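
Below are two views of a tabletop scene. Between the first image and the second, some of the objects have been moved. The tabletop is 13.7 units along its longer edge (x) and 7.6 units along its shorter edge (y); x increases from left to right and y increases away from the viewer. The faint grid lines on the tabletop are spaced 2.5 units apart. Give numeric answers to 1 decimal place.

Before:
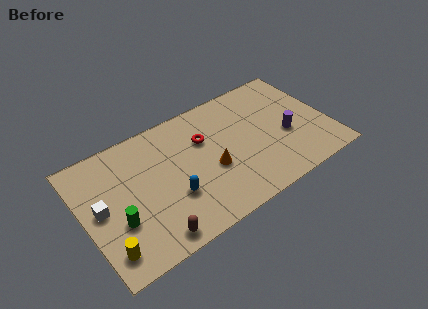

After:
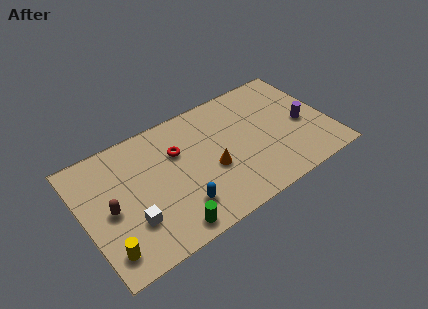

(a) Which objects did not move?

the yellow cylinder and the orange cone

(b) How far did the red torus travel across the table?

1.5

The red torus moved from about (6.9, 5.1) to (5.4, 5.1), a distance of √(1.5² + 0.0²) ≈ 1.5.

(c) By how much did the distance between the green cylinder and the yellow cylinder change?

+1.8

The distance was about 1.5 in the first image and 3.3 in the second, so they moved 1.8 units further apart.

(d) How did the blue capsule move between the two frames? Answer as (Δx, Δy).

(0.3, -0.8)

The blue capsule started near (4.7, 2.6) and ended near (5.0, 1.8).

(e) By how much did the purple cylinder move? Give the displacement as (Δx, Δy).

(1.0, 0.3)

From the two frames, the purple cylinder sits at roughly (11.3, 3.1) before and (12.3, 3.4) after.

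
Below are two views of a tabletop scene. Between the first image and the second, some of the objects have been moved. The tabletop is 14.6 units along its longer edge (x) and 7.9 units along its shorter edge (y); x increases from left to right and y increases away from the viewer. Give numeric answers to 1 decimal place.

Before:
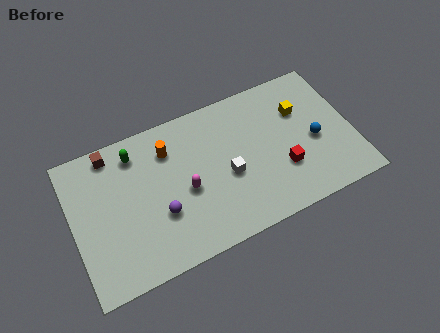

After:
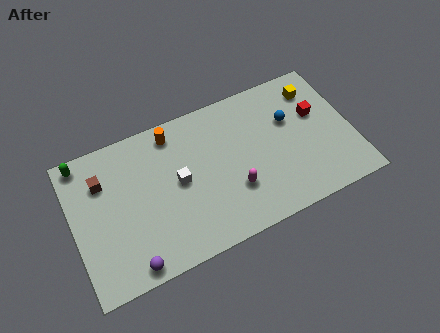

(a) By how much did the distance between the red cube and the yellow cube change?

-1.7

They were about 3.1 units apart before and 1.4 after — 1.7 units closer together.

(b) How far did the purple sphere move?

2.7

The purple sphere was near (4.4, 2.8) before and (2.6, 0.8) after, so it travelled √(1.8² + 2.0²) ≈ 2.7 units.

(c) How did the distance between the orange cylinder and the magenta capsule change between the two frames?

+2.5

The distance was about 2.6 in the first image and 5.1 in the second, so they moved 2.5 units further apart.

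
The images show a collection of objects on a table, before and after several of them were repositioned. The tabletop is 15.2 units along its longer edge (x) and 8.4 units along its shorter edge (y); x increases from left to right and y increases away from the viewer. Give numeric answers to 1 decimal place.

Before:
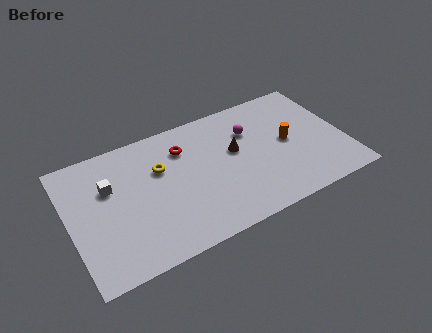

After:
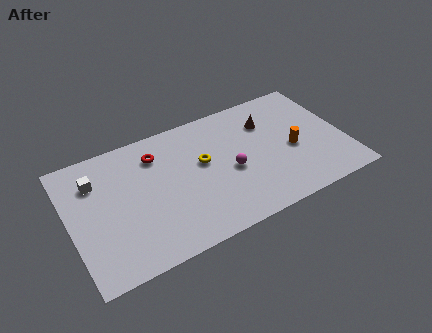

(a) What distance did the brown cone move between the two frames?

2.3

From (9.2, 4.9) to (11.2, 6.1), the brown cone covered √(2.0² + 1.2²) ≈ 2.3 units.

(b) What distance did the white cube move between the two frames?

1.0

The white cube was near (2.3, 5.5) before and (1.6, 6.2) after, so it travelled √(0.7² + 0.7²) ≈ 1.0 units.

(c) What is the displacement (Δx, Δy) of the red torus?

(-1.5, 0.2)

The red torus started near (6.5, 6.3) and ended near (5.0, 6.5).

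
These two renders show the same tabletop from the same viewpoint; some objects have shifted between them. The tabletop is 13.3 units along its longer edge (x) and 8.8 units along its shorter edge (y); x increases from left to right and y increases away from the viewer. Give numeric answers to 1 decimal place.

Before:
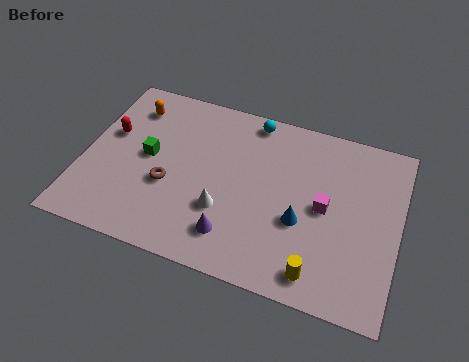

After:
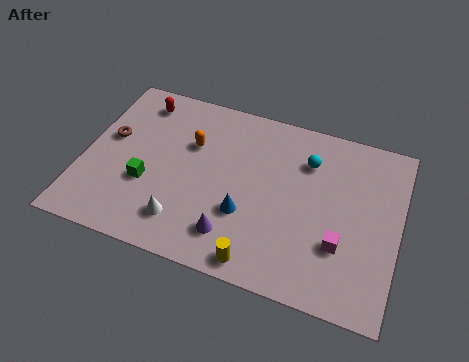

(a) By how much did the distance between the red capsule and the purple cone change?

+0.6

Before: roughly 6.6 units apart; after: 7.2. That's 0.6 units further apart.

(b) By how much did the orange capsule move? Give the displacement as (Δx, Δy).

(2.7, -1.2)

From the two frames, the orange capsule sits at roughly (1.7, 7.0) before and (4.4, 5.8) after.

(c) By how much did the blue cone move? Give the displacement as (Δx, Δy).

(-2.3, -0.4)

The blue cone started near (9.3, 3.4) and ended near (7.0, 3.0).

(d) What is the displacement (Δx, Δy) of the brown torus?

(-2.7, 1.7)

From the two frames, the brown torus sits at roughly (3.7, 3.4) before and (1.0, 5.1) after.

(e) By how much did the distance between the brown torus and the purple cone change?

+3.2

Before: roughly 3.3 units apart; after: 6.5. That's 3.2 units further apart.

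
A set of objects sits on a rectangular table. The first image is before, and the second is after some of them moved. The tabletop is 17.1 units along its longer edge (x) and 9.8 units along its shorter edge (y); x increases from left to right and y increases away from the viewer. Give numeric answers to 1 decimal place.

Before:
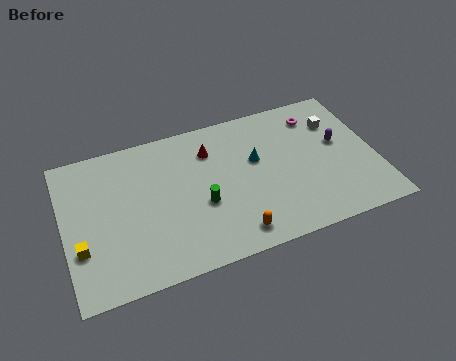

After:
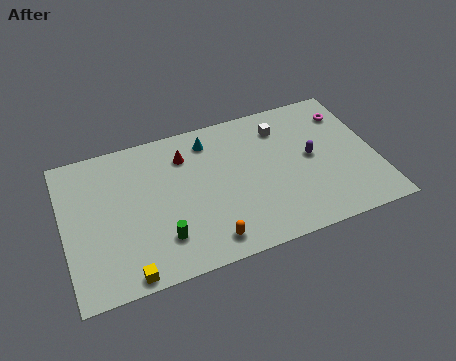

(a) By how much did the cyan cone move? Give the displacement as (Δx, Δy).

(-2.4, 2.2)

From the two frames, the cyan cone sits at roughly (10.6, 5.9) before and (8.2, 8.1) after.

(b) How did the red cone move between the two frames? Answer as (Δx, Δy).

(-1.4, 0.1)

The red cone was at about (8.2, 7.4) and moved to about (6.8, 7.5).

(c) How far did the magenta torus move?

1.7

From (14.2, 7.9) to (15.9, 7.6), the magenta torus covered √(1.7² + 0.3²) ≈ 1.7 units.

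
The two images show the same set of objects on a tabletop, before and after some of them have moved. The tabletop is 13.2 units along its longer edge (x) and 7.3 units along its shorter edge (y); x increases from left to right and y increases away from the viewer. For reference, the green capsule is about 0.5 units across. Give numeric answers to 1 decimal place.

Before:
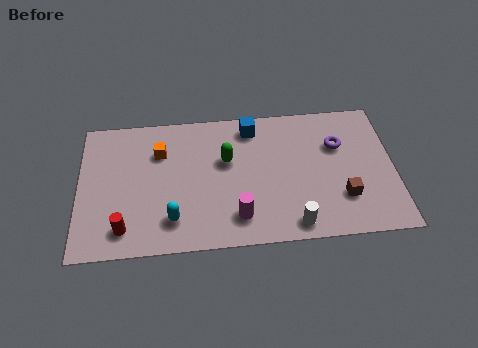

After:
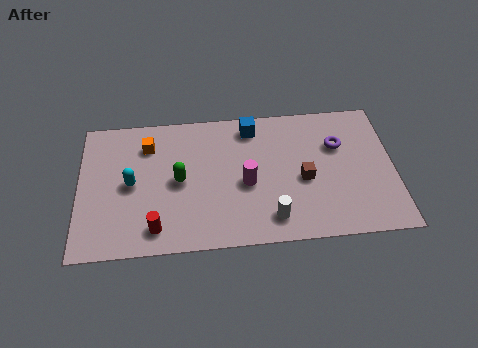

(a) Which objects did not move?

the blue cube and the purple torus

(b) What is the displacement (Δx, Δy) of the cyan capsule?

(-1.7, 2.0)

The cyan capsule was at about (3.9, 1.6) and moved to about (2.2, 3.6).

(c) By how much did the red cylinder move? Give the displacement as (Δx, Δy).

(1.3, -0.1)

From the two frames, the red cylinder sits at roughly (1.9, 1.3) before and (3.2, 1.2) after.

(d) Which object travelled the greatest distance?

the cyan capsule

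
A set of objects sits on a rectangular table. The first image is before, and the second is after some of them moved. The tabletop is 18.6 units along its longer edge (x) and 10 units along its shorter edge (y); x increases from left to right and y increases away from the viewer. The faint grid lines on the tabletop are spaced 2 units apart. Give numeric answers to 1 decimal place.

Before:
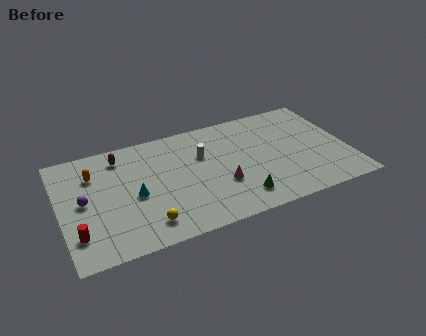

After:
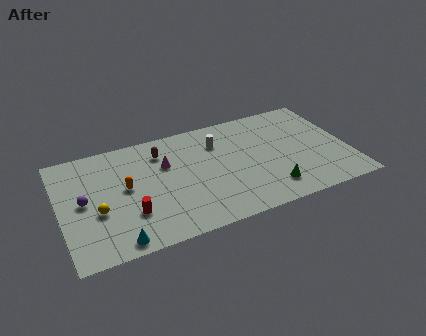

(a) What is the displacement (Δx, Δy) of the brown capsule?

(2.6, -0.5)

From the two frames, the brown capsule sits at roughly (4.1, 8.3) before and (6.7, 7.8) after.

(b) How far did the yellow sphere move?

3.6

The yellow sphere was near (5.2, 1.8) before and (2.3, 3.9) after, so it travelled √(2.9² + 2.1²) ≈ 3.6 units.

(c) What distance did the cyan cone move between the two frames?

3.8

From (4.7, 4.5) to (3.3, 1.0), the cyan cone covered √(1.4² + 3.5²) ≈ 3.8 units.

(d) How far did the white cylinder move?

1.4

From (9.3, 6.6) to (10.4, 7.4), the white cylinder covered √(1.1² + 0.8²) ≈ 1.4 units.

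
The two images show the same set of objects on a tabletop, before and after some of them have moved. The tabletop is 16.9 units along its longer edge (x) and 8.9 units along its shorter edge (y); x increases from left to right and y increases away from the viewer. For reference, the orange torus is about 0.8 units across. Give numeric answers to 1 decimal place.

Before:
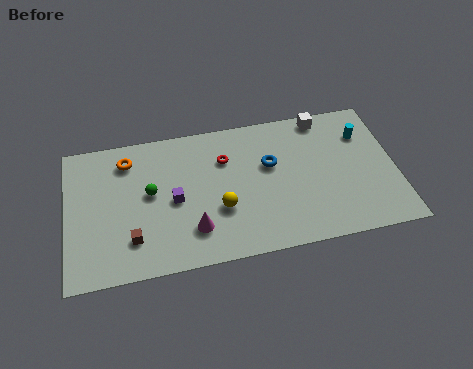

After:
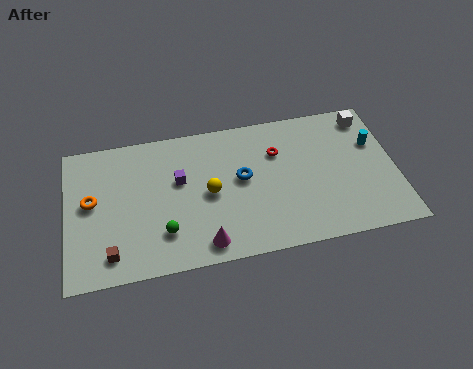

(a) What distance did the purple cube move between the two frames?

1.2

The purple cube was near (5.5, 4.2) before and (5.8, 5.4) after, so it travelled √(0.3² + 1.2²) ≈ 1.2 units.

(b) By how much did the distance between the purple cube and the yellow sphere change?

-0.6

Before: roughly 2.5 units apart; after: 1.9. That's 0.6 units closer together.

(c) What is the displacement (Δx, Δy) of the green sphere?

(0.6, -2.6)

The green sphere started near (4.3, 4.9) and ended near (4.9, 2.3).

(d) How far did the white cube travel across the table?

2.3

From (13.4, 8.0) to (15.7, 7.6), the white cube covered √(2.3² + 0.4²) ≈ 2.3 units.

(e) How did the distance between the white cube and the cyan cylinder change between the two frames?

-0.7

Before: roughly 2.5 units apart; after: 1.8. That's 0.7 units closer together.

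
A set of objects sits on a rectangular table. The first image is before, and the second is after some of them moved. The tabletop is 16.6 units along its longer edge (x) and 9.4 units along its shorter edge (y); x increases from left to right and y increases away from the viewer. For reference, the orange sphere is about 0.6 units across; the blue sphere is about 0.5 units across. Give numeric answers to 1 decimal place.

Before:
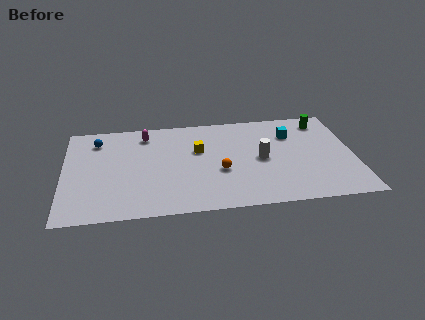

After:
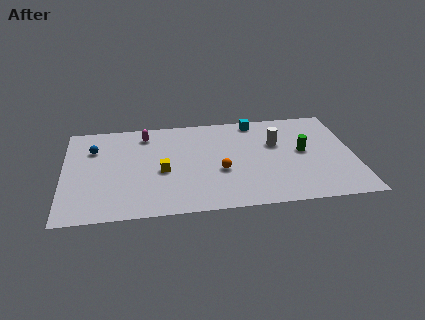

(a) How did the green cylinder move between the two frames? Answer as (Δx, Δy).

(-1.3, -2.9)

The green cylinder was at about (15.0, 7.9) and moved to about (13.7, 5.0).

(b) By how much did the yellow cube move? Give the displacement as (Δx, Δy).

(-2.1, -1.8)

The yellow cube started near (7.7, 5.9) and ended near (5.6, 4.1).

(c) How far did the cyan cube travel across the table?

2.6

The cyan cube moved from about (13.1, 6.8) to (11.1, 8.4), a distance of √(2.0² + 1.6²) ≈ 2.6.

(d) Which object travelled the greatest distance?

the green cylinder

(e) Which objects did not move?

the orange sphere and the magenta capsule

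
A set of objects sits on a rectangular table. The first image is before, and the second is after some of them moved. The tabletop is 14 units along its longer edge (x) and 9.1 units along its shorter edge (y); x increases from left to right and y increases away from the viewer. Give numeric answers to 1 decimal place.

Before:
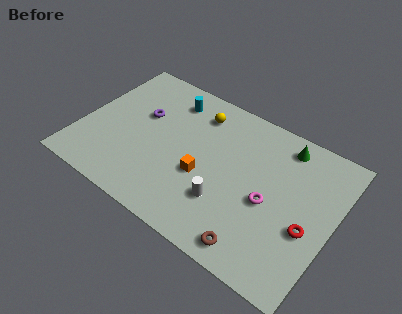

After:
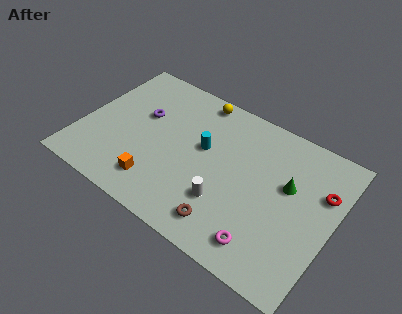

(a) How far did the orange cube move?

2.9

From (7.0, 3.6) to (4.7, 1.8), the orange cube covered √(2.3² + 1.8²) ≈ 2.9 units.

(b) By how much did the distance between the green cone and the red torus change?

-2.8

They were about 4.7 units apart before and 1.9 after — 2.8 units closer together.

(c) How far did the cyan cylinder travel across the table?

3.1

From (4.4, 7.4) to (6.7, 5.3), the cyan cylinder covered √(2.3² + 2.1²) ≈ 3.1 units.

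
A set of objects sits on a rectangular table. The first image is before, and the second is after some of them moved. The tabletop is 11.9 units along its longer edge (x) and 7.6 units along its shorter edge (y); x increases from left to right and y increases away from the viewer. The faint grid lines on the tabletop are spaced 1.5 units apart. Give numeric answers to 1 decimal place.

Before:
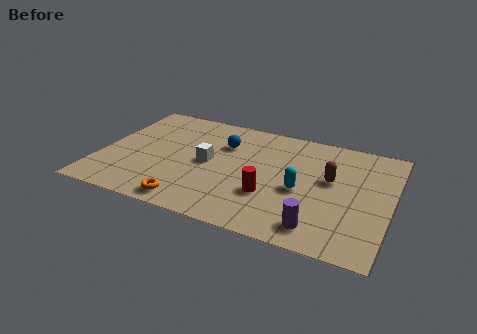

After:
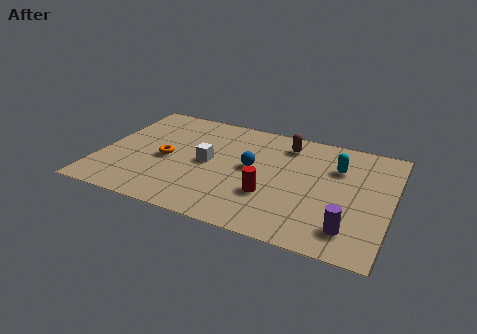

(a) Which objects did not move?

the white cube and the red cylinder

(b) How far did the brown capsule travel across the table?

2.7

From (9.4, 4.4) to (7.4, 6.2), the brown capsule covered √(2.0² + 1.8²) ≈ 2.7 units.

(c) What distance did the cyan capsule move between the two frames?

2.4

From (8.3, 3.3) to (9.6, 5.3), the cyan capsule covered √(1.3² + 2.0²) ≈ 2.4 units.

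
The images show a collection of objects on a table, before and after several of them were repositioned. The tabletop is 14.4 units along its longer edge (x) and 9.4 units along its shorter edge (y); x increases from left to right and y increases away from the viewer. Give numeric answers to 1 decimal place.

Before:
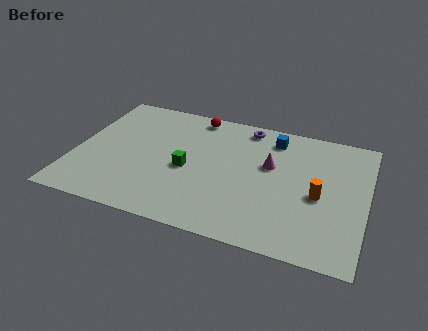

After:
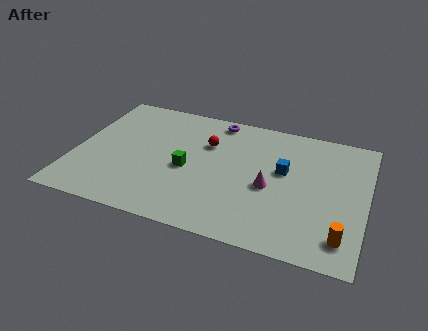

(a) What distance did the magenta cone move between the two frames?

1.6

The magenta cone was near (9.6, 5.7) before and (9.7, 4.1) after, so it travelled √(0.1² + 1.6²) ≈ 1.6 units.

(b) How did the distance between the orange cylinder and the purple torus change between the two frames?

+3.8

Before: roughly 5.7 units apart; after: 9.5. That's 3.8 units further apart.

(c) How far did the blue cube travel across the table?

2.4

The blue cube moved from about (9.6, 7.8) to (10.3, 5.5), a distance of √(0.7² + 2.3²) ≈ 2.4.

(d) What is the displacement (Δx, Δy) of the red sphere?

(0.8, -2.0)

The red sphere was at about (5.6, 8.4) and moved to about (6.4, 6.4).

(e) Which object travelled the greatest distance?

the orange cylinder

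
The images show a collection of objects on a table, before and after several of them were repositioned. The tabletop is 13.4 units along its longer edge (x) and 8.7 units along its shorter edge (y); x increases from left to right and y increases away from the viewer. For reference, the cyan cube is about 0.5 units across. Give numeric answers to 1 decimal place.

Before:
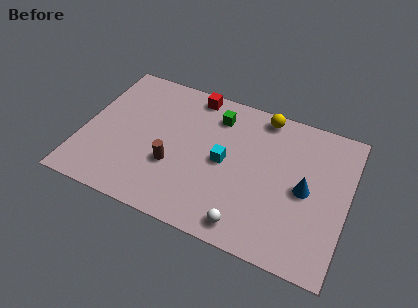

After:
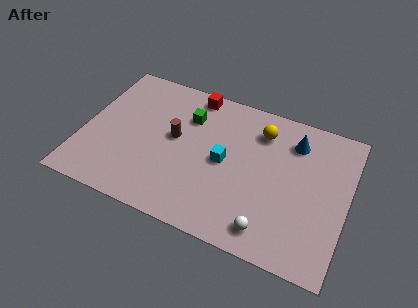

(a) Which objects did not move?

the cyan cube and the red cube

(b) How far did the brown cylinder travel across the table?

1.7

From (4.7, 3.1) to (4.6, 4.8), the brown cylinder covered √(0.1² + 1.7²) ≈ 1.7 units.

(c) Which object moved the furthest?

the blue cone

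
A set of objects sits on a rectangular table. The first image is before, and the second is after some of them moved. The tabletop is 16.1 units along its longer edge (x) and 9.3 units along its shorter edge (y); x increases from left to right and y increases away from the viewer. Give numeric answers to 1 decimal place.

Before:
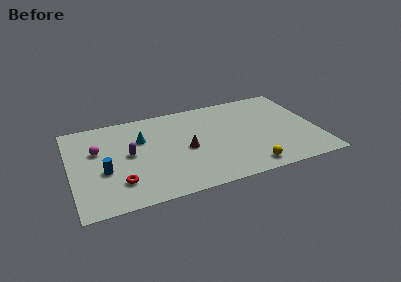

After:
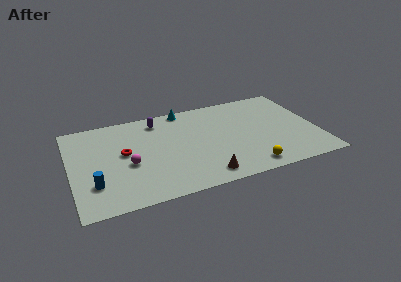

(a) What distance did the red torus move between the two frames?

2.8

The red torus was near (3.0, 2.3) before and (3.5, 5.1) after, so it travelled √(0.5² + 2.8²) ≈ 2.8 units.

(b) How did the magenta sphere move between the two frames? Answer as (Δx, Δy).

(1.9, -2.0)

The magenta sphere started near (1.8, 5.9) and ended near (3.7, 3.9).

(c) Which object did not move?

the yellow sphere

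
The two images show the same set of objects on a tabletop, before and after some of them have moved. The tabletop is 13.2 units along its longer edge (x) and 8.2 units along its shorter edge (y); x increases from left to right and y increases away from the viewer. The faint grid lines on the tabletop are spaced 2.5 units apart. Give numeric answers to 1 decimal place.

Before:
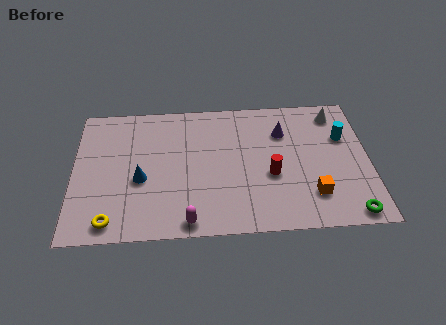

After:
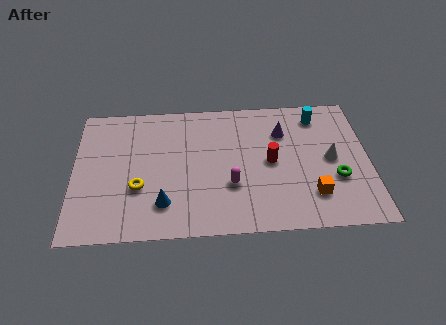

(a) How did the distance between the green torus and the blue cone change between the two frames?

-1.8

They were about 9.6 units apart before and 7.8 after — 1.8 units closer together.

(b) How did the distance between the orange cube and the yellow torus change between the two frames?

-1.2

The distance was about 9.0 in the first image and 7.8 in the second, so they moved 1.2 units closer together.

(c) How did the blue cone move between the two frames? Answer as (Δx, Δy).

(1.0, -1.5)

The blue cone was at about (3.0, 3.4) and moved to about (4.0, 1.9).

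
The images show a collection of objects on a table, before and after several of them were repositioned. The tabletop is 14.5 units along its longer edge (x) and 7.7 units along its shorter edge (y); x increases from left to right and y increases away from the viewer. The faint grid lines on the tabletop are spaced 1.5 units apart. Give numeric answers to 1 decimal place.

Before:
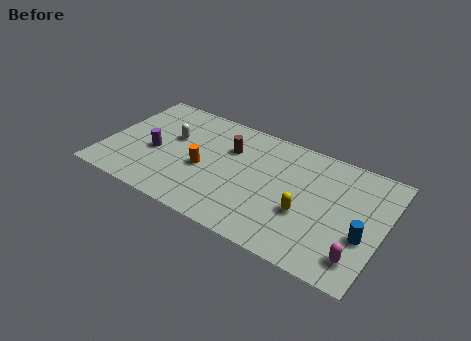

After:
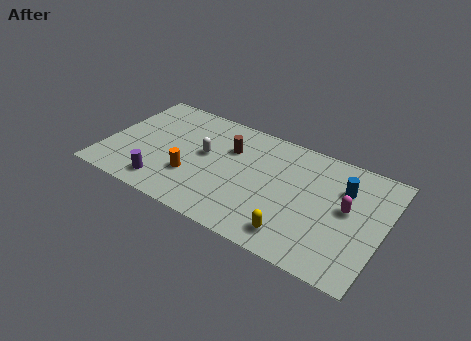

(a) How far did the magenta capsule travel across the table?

2.8

The magenta capsule was near (13.5, 1.5) before and (12.6, 4.2) after, so it travelled √(0.9² + 2.7²) ≈ 2.8 units.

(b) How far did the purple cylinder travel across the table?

2.2

The purple cylinder was near (2.6, 3.3) before and (3.4, 1.3) after, so it travelled √(0.8² + 2.0²) ≈ 2.2 units.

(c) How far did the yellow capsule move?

1.6

The yellow capsule moved from about (10.6, 2.9) to (10.3, 1.3), a distance of √(0.3² + 1.6²) ≈ 1.6.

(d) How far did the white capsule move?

1.8

The white capsule was near (3.3, 4.7) before and (5.1, 4.3) after, so it travelled √(1.8² + 0.4²) ≈ 1.8 units.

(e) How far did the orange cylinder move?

0.9

The orange cylinder was near (5.2, 3.3) before and (4.7, 2.5) after, so it travelled √(0.5² + 0.8²) ≈ 0.9 units.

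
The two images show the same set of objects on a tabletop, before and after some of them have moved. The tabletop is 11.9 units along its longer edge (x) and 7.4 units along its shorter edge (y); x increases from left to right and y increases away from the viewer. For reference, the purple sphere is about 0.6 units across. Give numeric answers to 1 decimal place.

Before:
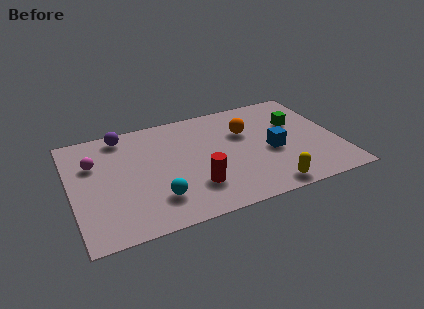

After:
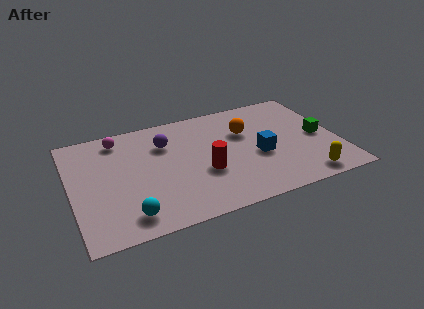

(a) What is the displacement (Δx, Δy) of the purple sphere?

(1.8, -1.2)

From the two frames, the purple sphere sits at roughly (2.5, 6.5) before and (4.3, 5.3) after.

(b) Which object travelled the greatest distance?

the purple sphere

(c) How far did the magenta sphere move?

1.8

The magenta sphere moved from about (1.1, 5.0) to (2.3, 6.3), a distance of √(1.2² + 1.3²) ≈ 1.8.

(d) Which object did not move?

the orange sphere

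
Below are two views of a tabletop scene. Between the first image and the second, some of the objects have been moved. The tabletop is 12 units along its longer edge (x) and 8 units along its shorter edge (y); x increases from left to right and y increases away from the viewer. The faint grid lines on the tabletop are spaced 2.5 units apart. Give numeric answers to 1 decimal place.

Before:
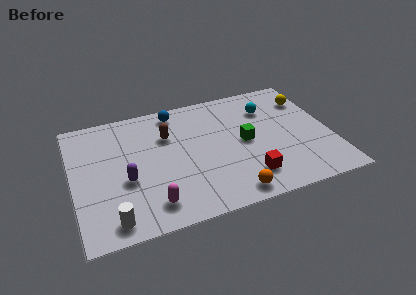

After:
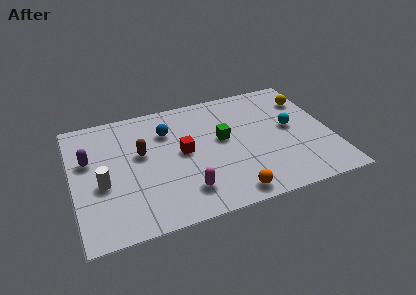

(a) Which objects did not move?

the yellow sphere and the orange sphere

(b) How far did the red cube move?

3.8

From (7.9, 1.7) to (5.1, 4.2), the red cube covered √(2.8² + 2.5²) ≈ 3.8 units.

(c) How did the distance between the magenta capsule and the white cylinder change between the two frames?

+2.2

They were about 1.8 units apart before and 4.0 after — 2.2 units further apart.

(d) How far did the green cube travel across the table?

1.1

The green cube was near (8.0, 4.0) before and (7.0, 4.5) after, so it travelled √(1.0² + 0.5²) ≈ 1.1 units.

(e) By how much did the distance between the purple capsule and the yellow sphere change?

+1.2

The distance was about 9.2 in the first image and 10.4 in the second, so they moved 1.2 units further apart.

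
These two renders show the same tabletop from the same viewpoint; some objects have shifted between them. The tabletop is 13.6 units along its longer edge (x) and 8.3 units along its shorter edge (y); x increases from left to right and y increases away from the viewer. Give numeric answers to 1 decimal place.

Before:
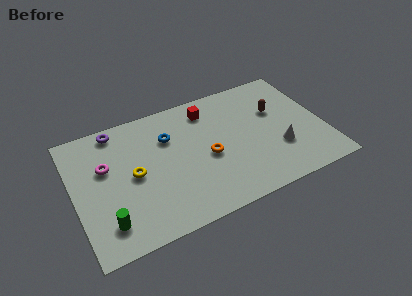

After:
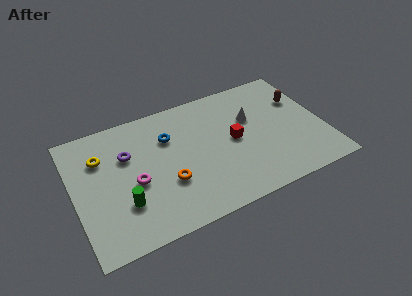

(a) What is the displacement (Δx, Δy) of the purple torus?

(0.4, -1.9)

From the two frames, the purple torus sits at roughly (2.6, 7.4) before and (3.0, 5.5) after.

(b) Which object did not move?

the blue torus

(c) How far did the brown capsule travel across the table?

1.4

From (11.2, 5.3) to (12.6, 5.6), the brown capsule covered √(1.4² + 0.3²) ≈ 1.4 units.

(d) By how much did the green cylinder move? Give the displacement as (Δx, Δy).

(1.0, 0.8)

The green cylinder started near (1.5, 1.7) and ended near (2.5, 2.5).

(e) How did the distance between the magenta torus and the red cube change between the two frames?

-0.5

The distance was about 6.0 in the first image and 5.5 in the second, so they moved 0.5 units closer together.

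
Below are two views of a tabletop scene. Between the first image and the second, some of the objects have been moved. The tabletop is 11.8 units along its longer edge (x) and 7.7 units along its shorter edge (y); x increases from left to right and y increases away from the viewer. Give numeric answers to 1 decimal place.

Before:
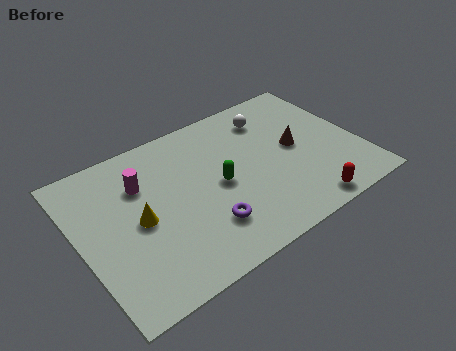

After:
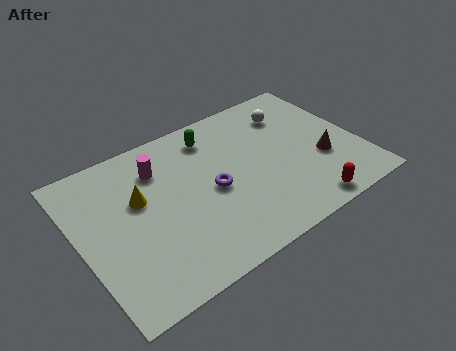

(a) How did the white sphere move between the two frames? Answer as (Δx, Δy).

(0.9, -0.2)

The white sphere was at about (8.5, 6.1) and moved to about (9.4, 5.9).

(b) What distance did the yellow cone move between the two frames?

1.0

The yellow cone moved from about (2.4, 3.7) to (2.6, 4.7), a distance of √(0.2² + 1.0²) ≈ 1.0.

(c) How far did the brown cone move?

1.5

From (9.2, 4.0) to (10.1, 2.8), the brown cone covered √(0.9² + 1.2²) ≈ 1.5 units.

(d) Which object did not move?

the red capsule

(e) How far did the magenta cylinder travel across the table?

0.9

From (2.8, 5.4) to (3.6, 5.8), the magenta cylinder covered √(0.8² + 0.4²) ≈ 0.9 units.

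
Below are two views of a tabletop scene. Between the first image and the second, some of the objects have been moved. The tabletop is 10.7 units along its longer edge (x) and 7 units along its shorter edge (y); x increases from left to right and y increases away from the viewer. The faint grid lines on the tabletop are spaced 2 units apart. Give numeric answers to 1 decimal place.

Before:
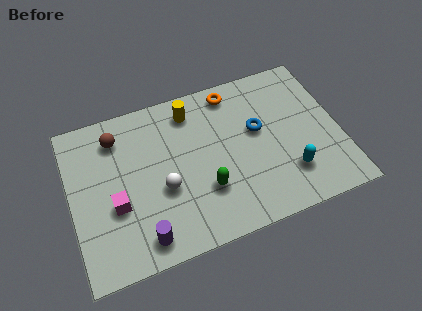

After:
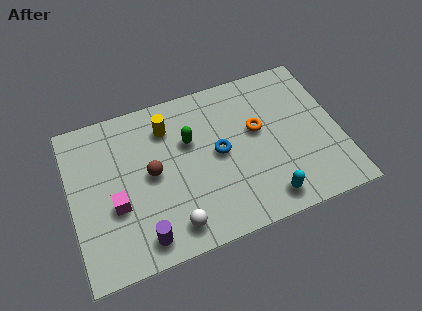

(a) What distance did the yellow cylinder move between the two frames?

1.1

From (5.0, 5.8) to (4.0, 5.4), the yellow cylinder covered √(1.0² + 0.4²) ≈ 1.1 units.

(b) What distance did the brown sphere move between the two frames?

2.3

The brown sphere moved from about (2.0, 5.6) to (3.2, 3.6), a distance of √(1.2² + 2.0²) ≈ 2.3.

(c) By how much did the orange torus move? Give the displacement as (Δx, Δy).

(0.8, -2.0)

From the two frames, the orange torus sits at roughly (6.7, 6.1) before and (7.5, 4.1) after.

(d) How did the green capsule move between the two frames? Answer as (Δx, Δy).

(-0.4, 2.3)

The green capsule started near (5.2, 2.2) and ended near (4.8, 4.5).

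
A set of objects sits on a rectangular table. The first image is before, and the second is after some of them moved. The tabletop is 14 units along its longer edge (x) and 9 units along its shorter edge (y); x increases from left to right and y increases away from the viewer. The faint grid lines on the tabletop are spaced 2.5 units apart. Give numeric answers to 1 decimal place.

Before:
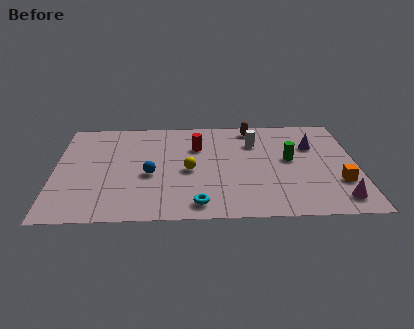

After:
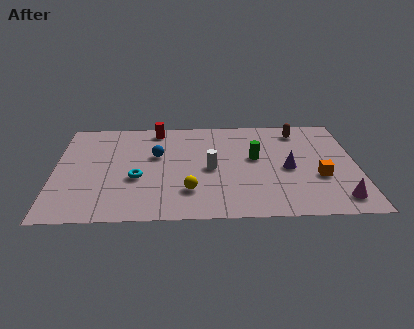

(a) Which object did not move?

the magenta cone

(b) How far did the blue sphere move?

1.7

The blue sphere moved from about (4.4, 3.8) to (4.7, 5.5), a distance of √(0.3² + 1.7²) ≈ 1.7.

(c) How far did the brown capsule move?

2.2

The brown capsule moved from about (9.2, 7.9) to (11.4, 7.5), a distance of √(2.2² + 0.4²) ≈ 2.2.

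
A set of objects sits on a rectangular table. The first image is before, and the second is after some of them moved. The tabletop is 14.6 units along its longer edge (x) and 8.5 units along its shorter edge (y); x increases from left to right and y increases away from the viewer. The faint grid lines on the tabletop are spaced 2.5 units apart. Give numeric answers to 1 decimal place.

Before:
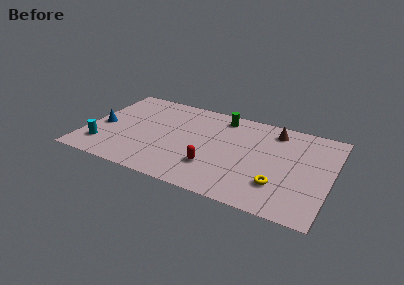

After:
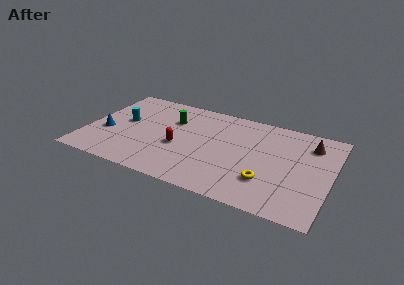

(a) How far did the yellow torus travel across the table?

0.7

The yellow torus moved from about (11.7, 2.3) to (11.0, 2.4), a distance of √(0.7² + 0.1²) ≈ 0.7.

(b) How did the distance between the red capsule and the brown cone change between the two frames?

+2.5

The distance was about 5.7 in the first image and 8.2 in the second, so they moved 2.5 units further apart.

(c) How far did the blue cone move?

0.6

From (0.9, 3.8) to (1.2, 3.3), the blue cone covered √(0.3² + 0.5²) ≈ 0.6 units.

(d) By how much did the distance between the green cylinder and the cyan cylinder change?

-5.5

They were about 8.5 units apart before and 3.0 after — 5.5 units closer together.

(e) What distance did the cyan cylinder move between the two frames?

2.9

The cyan cylinder moved from about (1.2, 1.9) to (2.1, 4.7), a distance of √(0.9² + 2.8²) ≈ 2.9.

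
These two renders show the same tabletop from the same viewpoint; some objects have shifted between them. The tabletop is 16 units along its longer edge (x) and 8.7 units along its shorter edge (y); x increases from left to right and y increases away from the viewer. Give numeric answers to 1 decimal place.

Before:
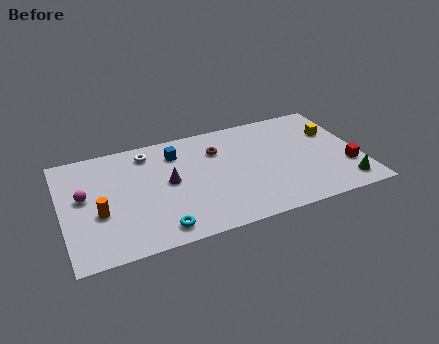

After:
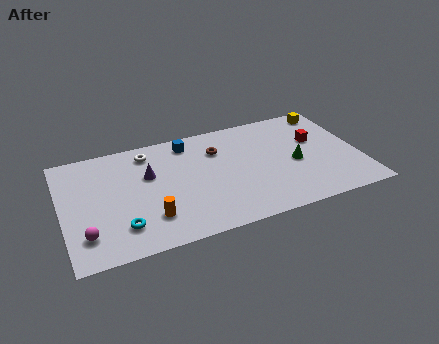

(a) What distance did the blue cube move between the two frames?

0.9

The blue cube was near (6.3, 6.8) before and (7.0, 7.4) after, so it travelled √(0.7² + 0.6²) ≈ 0.9 units.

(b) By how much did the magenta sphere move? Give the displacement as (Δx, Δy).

(-0.1, -2.9)

From the two frames, the magenta sphere sits at roughly (1.2, 4.9) before and (1.1, 2.0) after.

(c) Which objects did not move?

the brown torus and the white torus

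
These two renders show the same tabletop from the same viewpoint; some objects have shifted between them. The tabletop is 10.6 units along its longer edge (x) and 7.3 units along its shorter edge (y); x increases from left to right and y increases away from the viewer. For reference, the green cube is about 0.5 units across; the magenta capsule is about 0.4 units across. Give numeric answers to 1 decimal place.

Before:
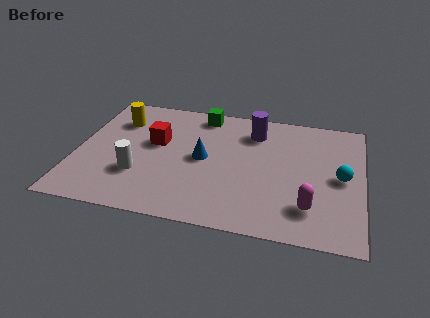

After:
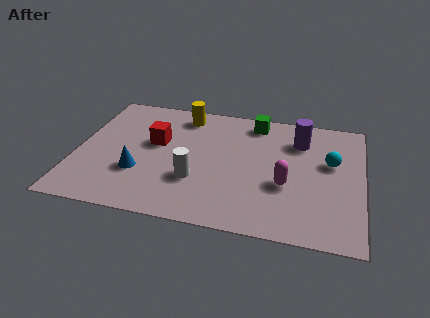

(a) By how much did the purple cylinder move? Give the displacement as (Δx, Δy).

(1.7, -0.2)

From the two frames, the purple cylinder sits at roughly (6.5, 5.7) before and (8.2, 5.5) after.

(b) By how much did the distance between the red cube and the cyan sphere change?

-0.4

The distance was about 6.9 in the first image and 6.5 in the second, so they moved 0.4 units closer together.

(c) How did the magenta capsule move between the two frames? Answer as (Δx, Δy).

(-0.9, 1.1)

The magenta capsule started near (8.7, 1.7) and ended near (7.8, 2.8).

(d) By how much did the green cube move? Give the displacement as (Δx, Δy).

(2.0, -0.1)

The green cube started near (4.5, 6.4) and ended near (6.5, 6.3).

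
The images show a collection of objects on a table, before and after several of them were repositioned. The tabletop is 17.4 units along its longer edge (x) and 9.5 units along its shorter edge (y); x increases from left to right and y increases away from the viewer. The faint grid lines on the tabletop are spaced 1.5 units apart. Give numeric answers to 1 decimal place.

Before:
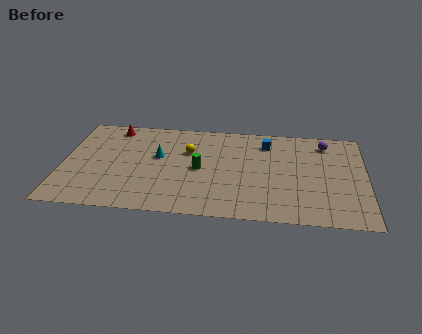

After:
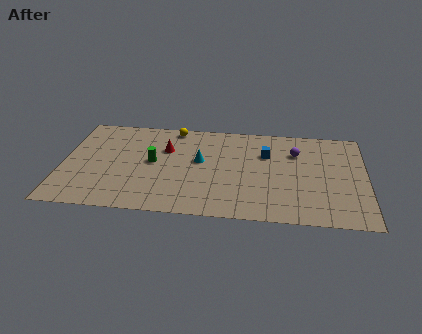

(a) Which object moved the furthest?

the red cone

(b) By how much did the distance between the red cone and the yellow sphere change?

-2.6

The distance was about 4.8 in the first image and 2.2 in the second, so they moved 2.6 units closer together.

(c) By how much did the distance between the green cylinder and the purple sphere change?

+0.5

Before: roughly 7.9 units apart; after: 8.4. That's 0.5 units further apart.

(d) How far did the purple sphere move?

2.0

The purple sphere was near (15.1, 7.9) before and (13.4, 6.8) after, so it travelled √(1.7² + 1.1²) ≈ 2.0 units.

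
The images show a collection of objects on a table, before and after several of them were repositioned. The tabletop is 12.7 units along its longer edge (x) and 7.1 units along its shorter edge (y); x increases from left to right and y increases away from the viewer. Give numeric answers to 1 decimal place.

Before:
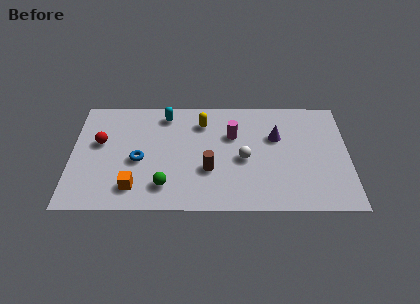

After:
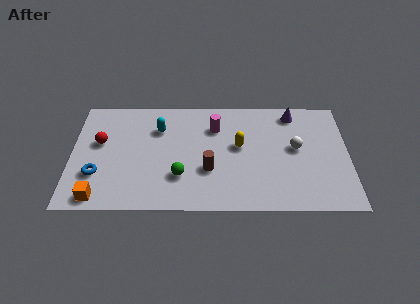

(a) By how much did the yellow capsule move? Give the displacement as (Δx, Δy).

(1.7, -1.5)

From the two frames, the yellow capsule sits at roughly (6.0, 5.5) before and (7.7, 4.0) after.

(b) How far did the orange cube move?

1.7

From (2.9, 1.4) to (1.3, 0.8), the orange cube covered √(1.6² + 0.6²) ≈ 1.7 units.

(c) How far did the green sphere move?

0.9

The green sphere was near (4.3, 1.5) before and (5.0, 2.1) after, so it travelled √(0.7² + 0.6²) ≈ 0.9 units.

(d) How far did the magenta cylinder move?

0.9

From (7.4, 4.7) to (6.6, 5.2), the magenta cylinder covered √(0.8² + 0.5²) ≈ 0.9 units.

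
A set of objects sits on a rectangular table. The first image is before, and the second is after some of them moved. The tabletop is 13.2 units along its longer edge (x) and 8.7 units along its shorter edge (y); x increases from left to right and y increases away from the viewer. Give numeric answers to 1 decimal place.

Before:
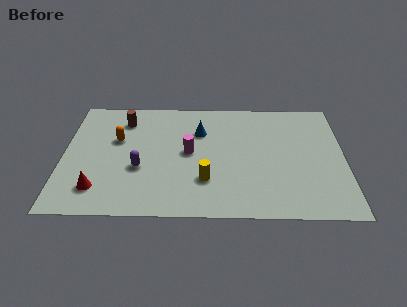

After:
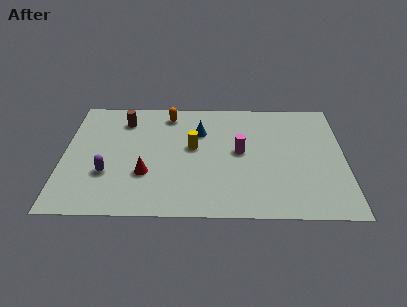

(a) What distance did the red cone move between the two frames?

2.5

The red cone was near (1.7, 1.8) before and (3.9, 2.9) after, so it travelled √(2.2² + 1.1²) ≈ 2.5 units.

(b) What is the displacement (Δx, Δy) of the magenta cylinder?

(2.4, 0.1)

The magenta cylinder was at about (5.9, 4.5) and moved to about (8.3, 4.6).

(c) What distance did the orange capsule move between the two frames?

3.1

From (2.5, 5.4) to (4.9, 7.4), the orange capsule covered √(2.4² + 2.0²) ≈ 3.1 units.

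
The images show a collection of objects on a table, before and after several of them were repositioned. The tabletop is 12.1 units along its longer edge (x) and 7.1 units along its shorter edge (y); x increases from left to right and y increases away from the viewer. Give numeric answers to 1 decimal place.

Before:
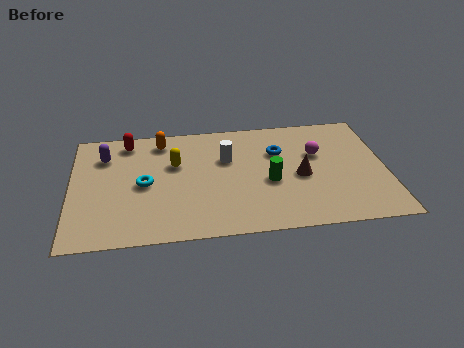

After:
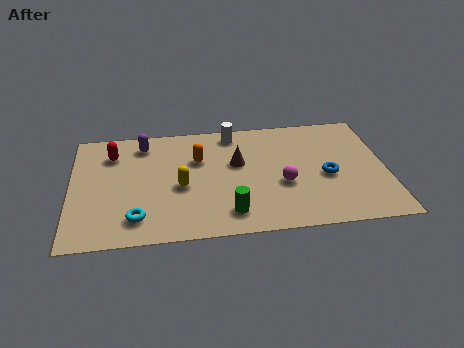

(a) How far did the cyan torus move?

2.0

From (2.8, 3.4) to (2.5, 1.4), the cyan torus covered √(0.3² + 2.0²) ≈ 2.0 units.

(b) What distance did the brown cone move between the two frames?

2.6

From (8.8, 3.2) to (6.4, 4.3), the brown cone covered √(2.4² + 1.1²) ≈ 2.6 units.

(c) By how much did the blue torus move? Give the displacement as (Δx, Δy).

(1.8, -1.7)

The blue torus started near (8.0, 4.8) and ended near (9.8, 3.1).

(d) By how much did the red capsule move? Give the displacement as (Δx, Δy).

(-0.6, -0.7)

From the two frames, the red capsule sits at roughly (2.2, 6.1) before and (1.6, 5.4) after.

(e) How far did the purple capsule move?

1.6

The purple capsule moved from about (1.3, 5.3) to (2.8, 5.9), a distance of √(1.5² + 0.6²) ≈ 1.6.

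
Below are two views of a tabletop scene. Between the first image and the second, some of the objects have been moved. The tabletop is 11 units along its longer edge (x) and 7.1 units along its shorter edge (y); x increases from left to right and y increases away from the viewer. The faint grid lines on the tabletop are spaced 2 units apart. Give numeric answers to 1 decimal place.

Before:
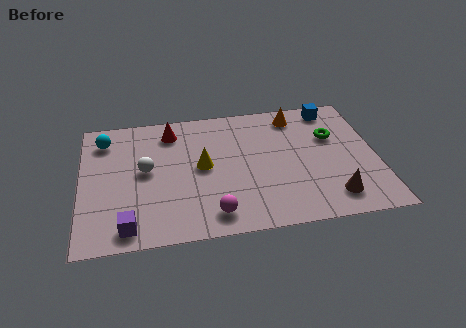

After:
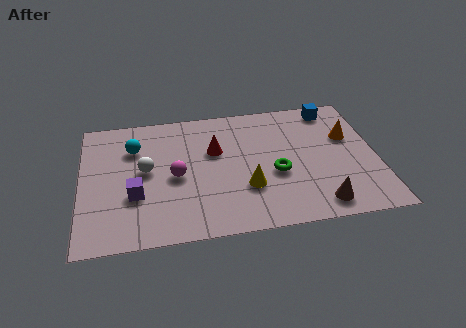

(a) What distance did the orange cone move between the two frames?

2.4

The orange cone was near (8.1, 6.0) before and (10.0, 4.5) after, so it travelled √(1.9² + 1.5²) ≈ 2.4 units.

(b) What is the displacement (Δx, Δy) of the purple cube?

(0.3, 1.6)

The purple cube started near (1.7, 0.9) and ended near (2.0, 2.5).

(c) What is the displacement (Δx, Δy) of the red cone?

(1.6, -1.3)

From the two frames, the red cone sits at roughly (3.4, 5.8) before and (5.0, 4.5) after.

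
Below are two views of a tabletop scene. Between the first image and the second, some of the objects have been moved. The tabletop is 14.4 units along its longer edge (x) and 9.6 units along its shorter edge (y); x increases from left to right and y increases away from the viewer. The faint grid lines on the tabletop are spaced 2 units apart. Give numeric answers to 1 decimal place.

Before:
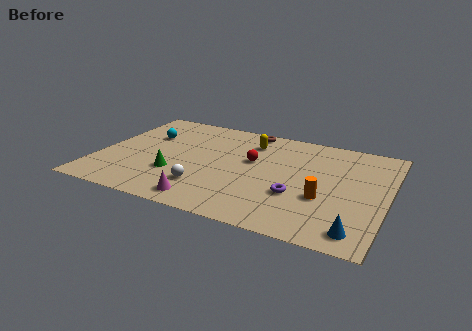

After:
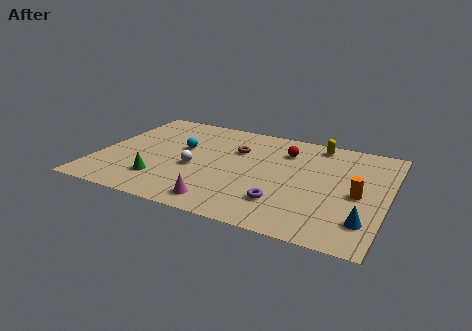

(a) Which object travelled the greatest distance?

the yellow capsule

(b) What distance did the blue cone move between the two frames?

0.9

The blue cone was near (13.2, 1.3) before and (13.5, 2.2) after, so it travelled √(0.3² + 0.9²) ≈ 0.9 units.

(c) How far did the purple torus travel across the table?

1.1

The purple torus was near (10.1, 3.3) before and (9.5, 2.4) after, so it travelled √(0.6² + 0.9²) ≈ 1.1 units.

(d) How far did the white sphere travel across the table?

1.7

The white sphere was near (5.6, 2.4) before and (4.9, 4.0) after, so it travelled √(0.7² + 1.6²) ≈ 1.7 units.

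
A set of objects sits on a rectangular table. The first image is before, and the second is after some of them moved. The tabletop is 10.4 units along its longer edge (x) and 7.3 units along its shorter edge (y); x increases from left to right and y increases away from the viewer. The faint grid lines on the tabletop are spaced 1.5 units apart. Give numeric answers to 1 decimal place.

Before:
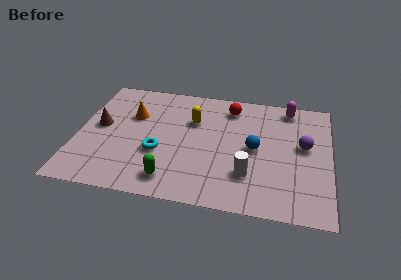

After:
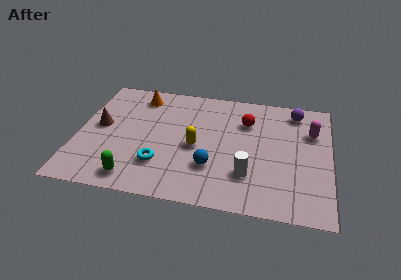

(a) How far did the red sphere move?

1.1

The red sphere moved from about (6.2, 6.0) to (6.9, 5.2), a distance of √(0.7² + 0.8²) ≈ 1.1.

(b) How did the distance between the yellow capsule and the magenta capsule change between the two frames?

+0.8

They were about 4.2 units apart before and 5.0 after — 0.8 units further apart.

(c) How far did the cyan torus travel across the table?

0.7

The cyan torus moved from about (3.4, 2.7) to (3.5, 2.0), a distance of √(0.1² + 0.7²) ≈ 0.7.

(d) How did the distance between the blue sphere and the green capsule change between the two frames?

-0.8

The distance was about 4.1 in the first image and 3.3 in the second, so they moved 0.8 units closer together.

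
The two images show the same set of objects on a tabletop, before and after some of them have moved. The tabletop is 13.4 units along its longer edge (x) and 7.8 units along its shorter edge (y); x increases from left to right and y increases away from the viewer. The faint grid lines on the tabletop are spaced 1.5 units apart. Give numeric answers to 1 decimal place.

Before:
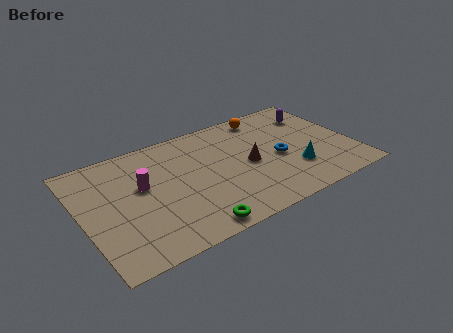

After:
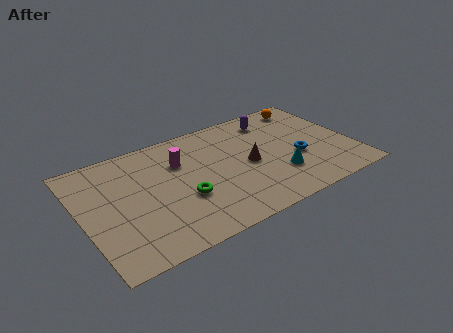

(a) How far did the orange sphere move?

2.2

The orange sphere moved from about (9.6, 6.8) to (11.8, 6.7), a distance of √(2.2² + 0.1²) ≈ 2.2.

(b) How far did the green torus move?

2.1

The green torus moved from about (4.9, 0.8) to (4.8, 2.9), a distance of √(0.1² + 2.1²) ≈ 2.1.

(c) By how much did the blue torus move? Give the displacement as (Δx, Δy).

(0.9, -0.4)

The blue torus started near (9.7, 3.5) and ended near (10.6, 3.1).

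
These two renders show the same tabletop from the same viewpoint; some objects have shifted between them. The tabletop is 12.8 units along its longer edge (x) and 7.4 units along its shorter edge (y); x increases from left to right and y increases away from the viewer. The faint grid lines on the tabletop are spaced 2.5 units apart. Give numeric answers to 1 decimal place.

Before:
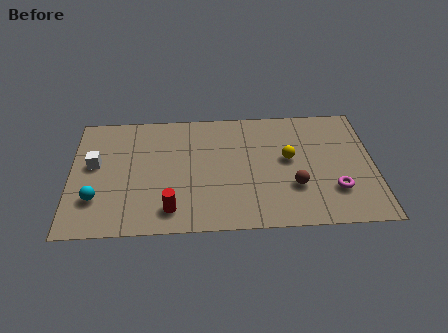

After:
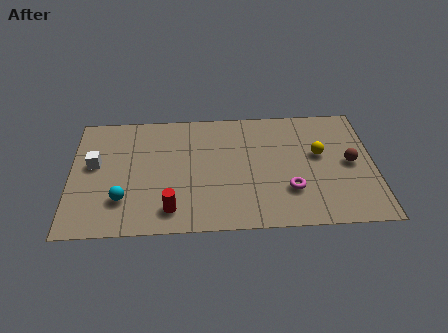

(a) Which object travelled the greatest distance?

the brown sphere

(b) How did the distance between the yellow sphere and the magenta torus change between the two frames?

-0.3

The distance was about 2.8 in the first image and 2.5 in the second, so they moved 0.3 units closer together.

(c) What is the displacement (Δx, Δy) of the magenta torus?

(-1.9, 0.1)

The magenta torus was at about (11.1, 2.1) and moved to about (9.2, 2.2).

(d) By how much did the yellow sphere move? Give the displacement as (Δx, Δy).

(1.3, 0.2)

From the two frames, the yellow sphere sits at roughly (9.2, 4.1) before and (10.5, 4.3) after.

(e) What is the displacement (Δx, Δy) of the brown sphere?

(2.4, 1.3)

The brown sphere was at about (9.4, 2.4) and moved to about (11.8, 3.7).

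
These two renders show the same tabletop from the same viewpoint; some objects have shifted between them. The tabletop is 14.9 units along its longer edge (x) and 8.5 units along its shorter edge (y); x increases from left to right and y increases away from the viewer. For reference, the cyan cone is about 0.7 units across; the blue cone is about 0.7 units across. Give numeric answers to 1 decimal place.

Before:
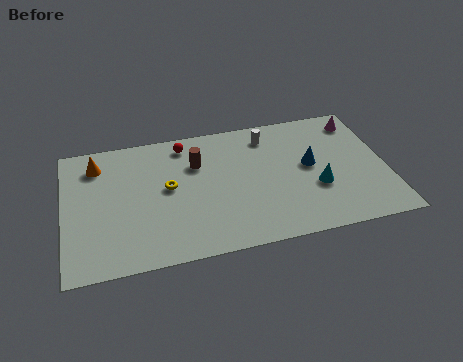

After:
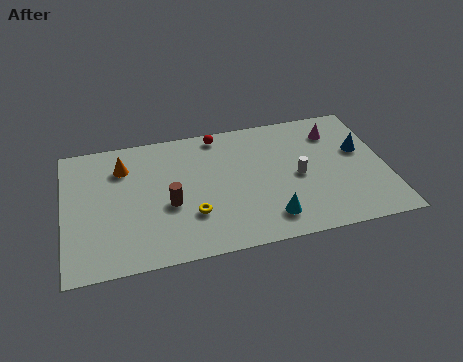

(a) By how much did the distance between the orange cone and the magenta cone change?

-2.4

Before: roughly 12.3 units apart; after: 9.9. That's 2.4 units closer together.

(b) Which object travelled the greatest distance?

the white cylinder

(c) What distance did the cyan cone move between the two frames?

2.7

From (11.6, 3.1) to (9.3, 1.6), the cyan cone covered √(2.3² + 1.5²) ≈ 2.7 units.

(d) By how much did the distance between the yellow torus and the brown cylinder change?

-0.6

They were about 1.9 units apart before and 1.3 after — 0.6 units closer together.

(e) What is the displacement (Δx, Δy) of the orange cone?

(1.2, -0.4)

From the two frames, the orange cone sits at roughly (1.6, 6.8) before and (2.8, 6.4) after.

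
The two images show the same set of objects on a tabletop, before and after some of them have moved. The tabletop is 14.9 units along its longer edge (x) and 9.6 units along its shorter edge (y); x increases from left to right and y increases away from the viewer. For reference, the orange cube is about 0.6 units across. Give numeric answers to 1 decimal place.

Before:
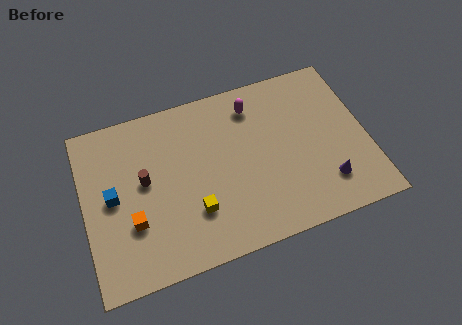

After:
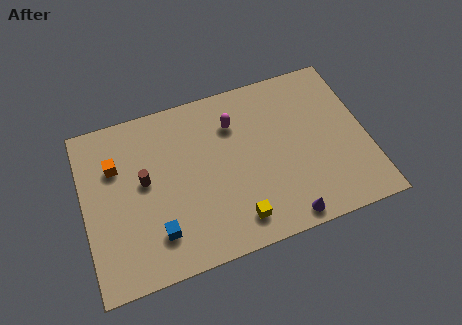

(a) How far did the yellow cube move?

2.4

The yellow cube was near (5.6, 2.8) before and (7.7, 1.6) after, so it travelled √(2.1² + 1.2²) ≈ 2.4 units.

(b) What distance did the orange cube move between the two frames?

3.5

From (2.4, 3.2) to (1.8, 6.6), the orange cube covered √(0.6² + 3.4²) ≈ 3.5 units.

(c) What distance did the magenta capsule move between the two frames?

1.3

From (9.2, 7.8) to (8.1, 7.1), the magenta capsule covered √(1.1² + 0.7²) ≈ 1.3 units.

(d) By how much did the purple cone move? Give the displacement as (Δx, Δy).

(-2.3, -1.3)

The purple cone started near (12.5, 2.2) and ended near (10.2, 0.9).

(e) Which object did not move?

the brown cylinder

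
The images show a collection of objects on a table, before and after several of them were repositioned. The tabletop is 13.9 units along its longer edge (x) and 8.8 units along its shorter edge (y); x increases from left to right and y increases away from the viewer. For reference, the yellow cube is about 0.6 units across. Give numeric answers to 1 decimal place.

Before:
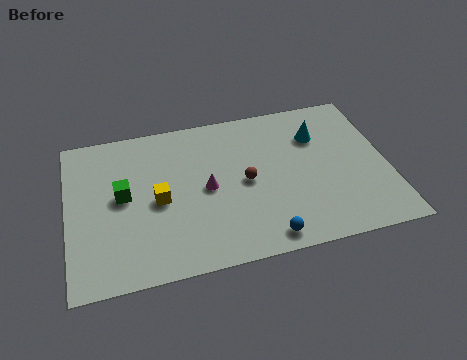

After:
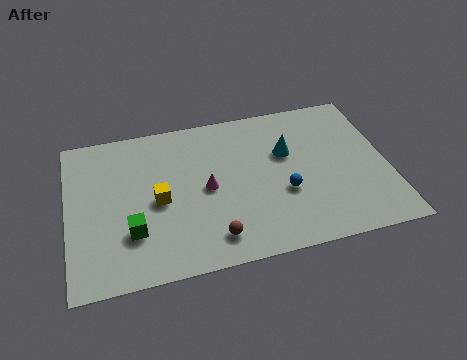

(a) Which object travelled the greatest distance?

the brown sphere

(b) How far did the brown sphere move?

3.2

The brown sphere was near (7.7, 4.3) before and (6.1, 1.5) after, so it travelled √(1.6² + 2.8²) ≈ 3.2 units.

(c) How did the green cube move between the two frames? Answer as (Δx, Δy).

(0.3, -2.1)

From the two frames, the green cube sits at roughly (2.4, 4.7) before and (2.7, 2.6) after.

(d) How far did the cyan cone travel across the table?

1.6

The cyan cone was near (11.0, 6.3) before and (9.6, 5.6) after, so it travelled √(1.4² + 0.7²) ≈ 1.6 units.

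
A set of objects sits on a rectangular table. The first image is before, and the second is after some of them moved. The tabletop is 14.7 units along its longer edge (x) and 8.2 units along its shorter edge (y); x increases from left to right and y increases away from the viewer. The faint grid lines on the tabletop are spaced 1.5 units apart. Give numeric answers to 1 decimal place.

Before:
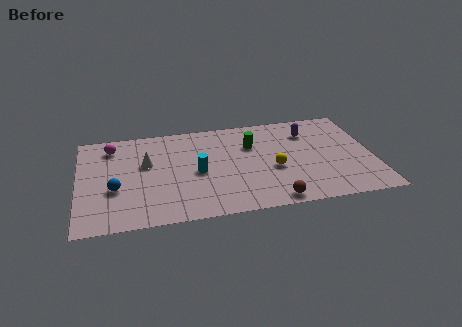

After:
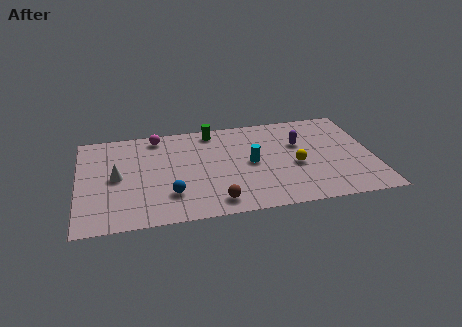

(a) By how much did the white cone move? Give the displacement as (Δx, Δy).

(-1.5, -0.9)

The white cone started near (3.4, 5.0) and ended near (1.9, 4.1).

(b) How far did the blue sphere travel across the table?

2.8

The blue sphere moved from about (1.8, 3.1) to (4.5, 2.2), a distance of √(2.7² + 0.9²) ≈ 2.8.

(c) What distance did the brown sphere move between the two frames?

2.8

From (9.5, 0.8) to (6.7, 1.2), the brown sphere covered √(2.8² + 0.4²) ≈ 2.8 units.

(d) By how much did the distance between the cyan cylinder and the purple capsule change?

-3.4

They were about 6.2 units apart before and 2.8 after — 3.4 units closer together.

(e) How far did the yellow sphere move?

1.1

The yellow sphere was near (9.7, 3.4) before and (10.8, 3.5) after, so it travelled √(1.1² + 0.1²) ≈ 1.1 units.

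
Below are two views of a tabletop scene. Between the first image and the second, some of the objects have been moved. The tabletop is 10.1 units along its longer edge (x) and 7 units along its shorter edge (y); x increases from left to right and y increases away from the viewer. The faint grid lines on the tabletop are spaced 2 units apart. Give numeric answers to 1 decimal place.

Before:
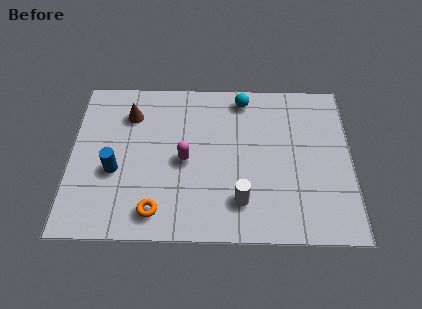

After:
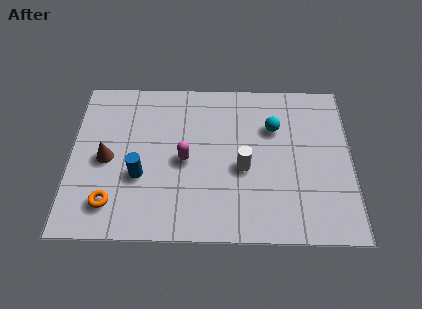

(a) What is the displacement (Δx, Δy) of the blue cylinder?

(0.9, -0.2)

The blue cylinder started near (1.6, 2.8) and ended near (2.5, 2.6).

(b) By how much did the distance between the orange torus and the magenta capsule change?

+0.8

Before: roughly 2.4 units apart; after: 3.2. That's 0.8 units further apart.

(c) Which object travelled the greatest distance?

the brown cone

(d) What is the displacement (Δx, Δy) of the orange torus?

(-1.6, 0.3)

From the two frames, the orange torus sits at roughly (3.1, 1.1) before and (1.5, 1.4) after.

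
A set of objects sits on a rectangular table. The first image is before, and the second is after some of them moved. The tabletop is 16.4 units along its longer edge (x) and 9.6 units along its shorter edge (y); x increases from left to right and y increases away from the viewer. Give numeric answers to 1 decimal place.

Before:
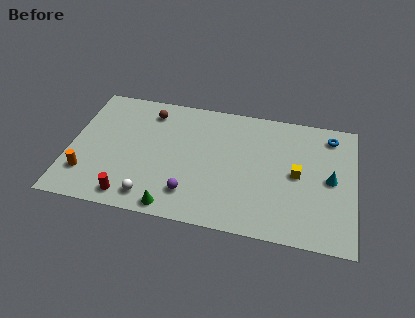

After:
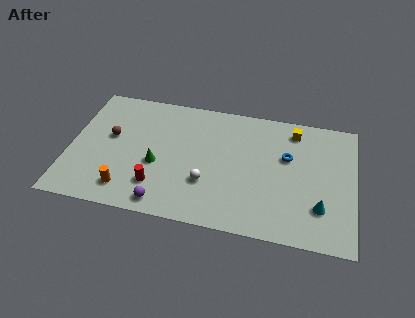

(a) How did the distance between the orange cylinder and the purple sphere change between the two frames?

-3.7

Before: roughly 6.0 units apart; after: 2.3. That's 3.7 units closer together.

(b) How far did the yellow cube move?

3.3

The yellow cube moved from about (13.1, 4.8) to (12.8, 8.1), a distance of √(0.3² + 3.3²) ≈ 3.3.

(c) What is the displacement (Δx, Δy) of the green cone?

(-1.1, 3.0)

From the two frames, the green cone sits at roughly (6.2, 0.9) before and (5.1, 3.9) after.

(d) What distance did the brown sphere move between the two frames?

3.2

The brown sphere moved from about (4.4, 7.9) to (2.3, 5.5), a distance of √(2.1² + 2.4²) ≈ 3.2.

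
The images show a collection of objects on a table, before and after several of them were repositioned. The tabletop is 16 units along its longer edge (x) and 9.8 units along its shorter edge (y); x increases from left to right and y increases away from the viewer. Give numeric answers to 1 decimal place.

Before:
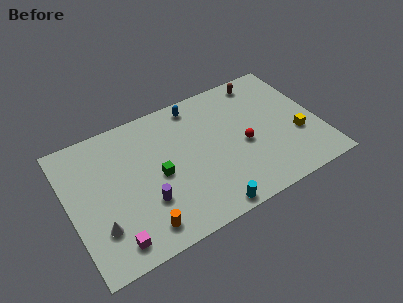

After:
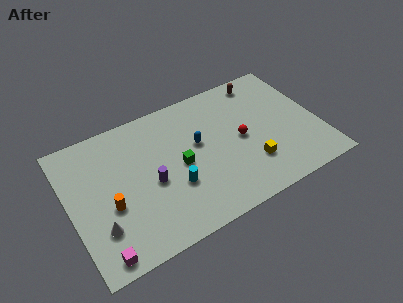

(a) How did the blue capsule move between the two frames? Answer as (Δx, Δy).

(-0.3, -2.9)

The blue capsule was at about (8.6, 8.6) and moved to about (8.3, 5.7).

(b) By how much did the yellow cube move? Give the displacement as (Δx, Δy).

(-3.2, -0.8)

The yellow cube was at about (14.5, 3.5) and moved to about (11.3, 2.7).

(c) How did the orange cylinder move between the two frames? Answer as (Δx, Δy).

(-1.7, 2.4)

From the two frames, the orange cylinder sits at roughly (4.1, 1.5) before and (2.4, 3.9) after.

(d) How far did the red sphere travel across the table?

0.5

From (11.1, 4.3) to (11.0, 4.8), the red sphere covered √(0.1² + 0.5²) ≈ 0.5 units.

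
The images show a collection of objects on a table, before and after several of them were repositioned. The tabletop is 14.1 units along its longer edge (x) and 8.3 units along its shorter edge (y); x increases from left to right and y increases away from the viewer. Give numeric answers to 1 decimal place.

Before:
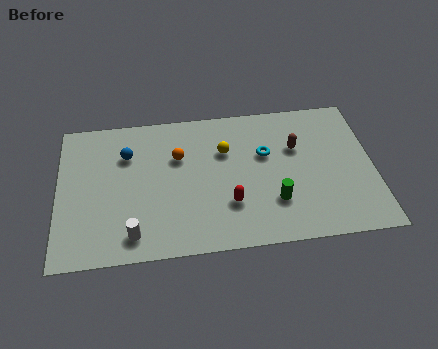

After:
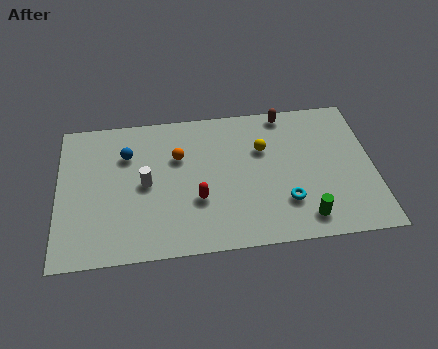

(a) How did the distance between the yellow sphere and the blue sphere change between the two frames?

+1.7

Before: roughly 4.4 units apart; after: 6.1. That's 1.7 units further apart.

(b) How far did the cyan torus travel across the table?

3.0

From (9.3, 5.2) to (10.1, 2.3), the cyan torus covered √(0.8² + 2.9²) ≈ 3.0 units.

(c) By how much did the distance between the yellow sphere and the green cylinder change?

+0.7

They were about 3.8 units apart before and 4.5 after — 0.7 units further apart.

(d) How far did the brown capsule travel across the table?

2.1

From (10.7, 5.4) to (10.3, 7.5), the brown capsule covered √(0.4² + 2.1²) ≈ 2.1 units.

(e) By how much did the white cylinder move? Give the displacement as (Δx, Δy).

(0.6, 2.8)

From the two frames, the white cylinder sits at roughly (3.3, 1.3) before and (3.9, 4.1) after.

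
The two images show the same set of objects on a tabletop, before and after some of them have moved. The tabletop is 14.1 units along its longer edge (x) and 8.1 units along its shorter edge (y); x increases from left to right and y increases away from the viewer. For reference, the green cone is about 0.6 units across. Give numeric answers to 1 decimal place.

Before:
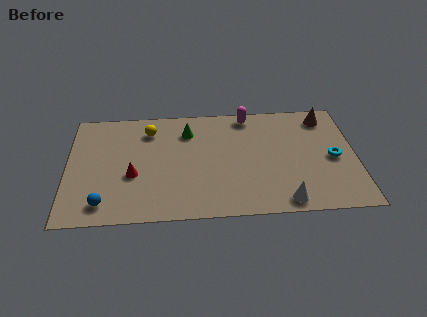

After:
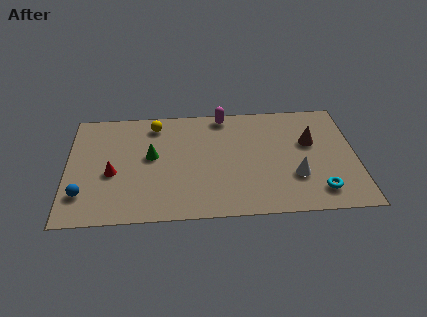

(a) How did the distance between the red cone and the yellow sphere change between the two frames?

+0.7

The distance was about 3.3 in the first image and 4.0 in the second, so they moved 0.7 units further apart.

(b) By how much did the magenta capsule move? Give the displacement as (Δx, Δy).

(-1.2, 0.1)

From the two frames, the magenta capsule sits at roughly (8.9, 7.2) before and (7.7, 7.3) after.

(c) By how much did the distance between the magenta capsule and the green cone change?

+1.4

They were about 3.2 units apart before and 4.6 after — 1.4 units further apart.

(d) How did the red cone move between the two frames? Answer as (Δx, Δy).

(-1.0, 0.2)

From the two frames, the red cone sits at roughly (3.2, 3.2) before and (2.2, 3.4) after.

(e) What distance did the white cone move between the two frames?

1.8

The white cone moved from about (10.5, 0.9) to (11.1, 2.6), a distance of √(0.6² + 1.7²) ≈ 1.8.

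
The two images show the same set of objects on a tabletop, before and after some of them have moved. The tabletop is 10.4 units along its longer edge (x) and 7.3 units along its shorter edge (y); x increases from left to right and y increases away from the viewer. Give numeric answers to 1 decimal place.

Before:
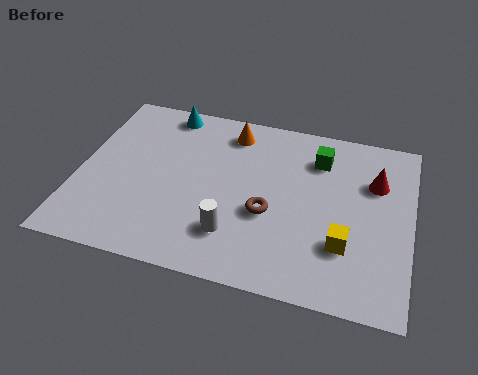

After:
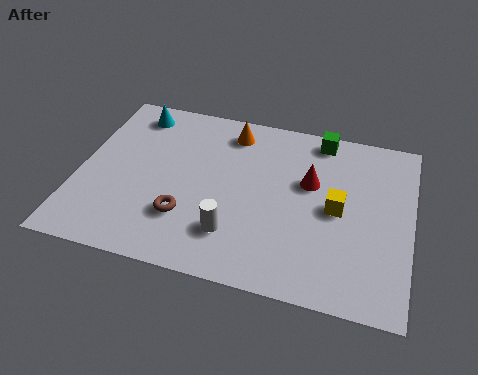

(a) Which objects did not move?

the orange cone and the white cylinder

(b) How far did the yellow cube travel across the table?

1.4

From (8.4, 2.2) to (8.1, 3.6), the yellow cube covered √(0.3² + 1.4²) ≈ 1.4 units.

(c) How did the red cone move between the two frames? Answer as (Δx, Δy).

(-2.0, -0.5)

The red cone started near (9.2, 5.0) and ended near (7.2, 4.5).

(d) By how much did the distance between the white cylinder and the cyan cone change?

+0.3

The distance was about 5.3 in the first image and 5.6 in the second, so they moved 0.3 units further apart.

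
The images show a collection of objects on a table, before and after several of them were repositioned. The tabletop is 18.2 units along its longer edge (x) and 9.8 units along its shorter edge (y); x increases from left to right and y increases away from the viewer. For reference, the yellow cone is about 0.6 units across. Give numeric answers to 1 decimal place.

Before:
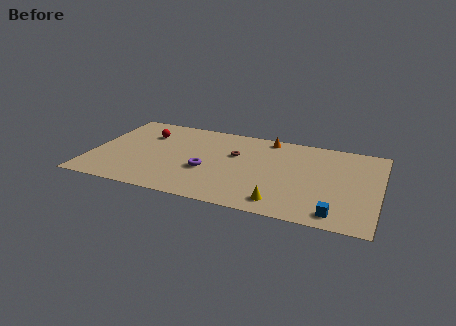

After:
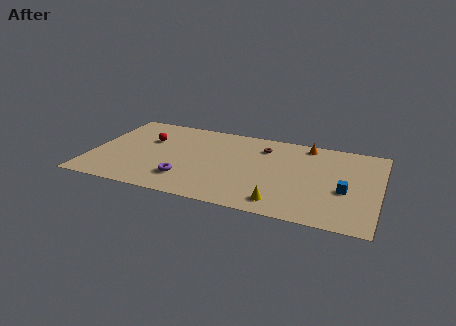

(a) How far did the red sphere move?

0.7

The red sphere moved from about (3.2, 7.1) to (3.4, 6.4), a distance of √(0.2² + 0.7²) ≈ 0.7.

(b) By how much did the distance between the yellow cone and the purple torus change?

+0.8

The distance was about 5.4 in the first image and 6.2 in the second, so they moved 0.8 units further apart.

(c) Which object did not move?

the yellow cone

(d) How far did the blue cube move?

2.7

From (15.7, 1.3) to (16.1, 4.0), the blue cube covered √(0.4² + 2.7²) ≈ 2.7 units.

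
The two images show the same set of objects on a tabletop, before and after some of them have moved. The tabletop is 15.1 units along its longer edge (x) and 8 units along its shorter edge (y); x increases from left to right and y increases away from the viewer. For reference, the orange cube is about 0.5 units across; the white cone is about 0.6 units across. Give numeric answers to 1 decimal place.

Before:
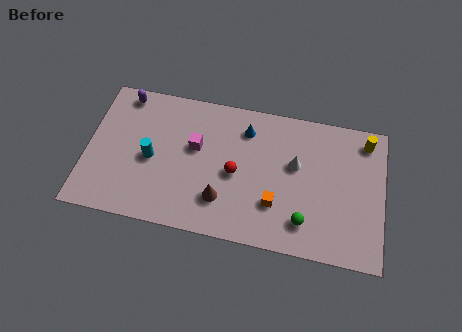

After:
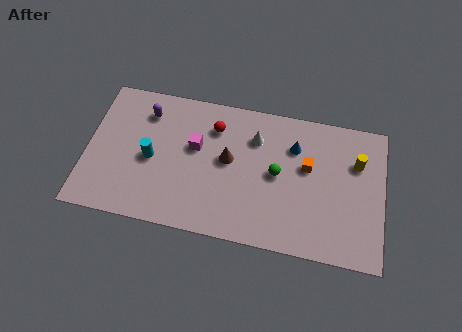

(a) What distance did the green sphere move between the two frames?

2.8

From (11.2, 1.7) to (9.7, 4.1), the green sphere covered √(1.5² + 2.4²) ≈ 2.8 units.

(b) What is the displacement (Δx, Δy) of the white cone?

(-2.1, 1.1)

The white cone started near (10.6, 4.8) and ended near (8.5, 5.9).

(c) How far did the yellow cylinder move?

1.4

The yellow cylinder was near (14.1, 6.8) before and (13.7, 5.5) after, so it travelled √(0.4² + 1.3²) ≈ 1.4 units.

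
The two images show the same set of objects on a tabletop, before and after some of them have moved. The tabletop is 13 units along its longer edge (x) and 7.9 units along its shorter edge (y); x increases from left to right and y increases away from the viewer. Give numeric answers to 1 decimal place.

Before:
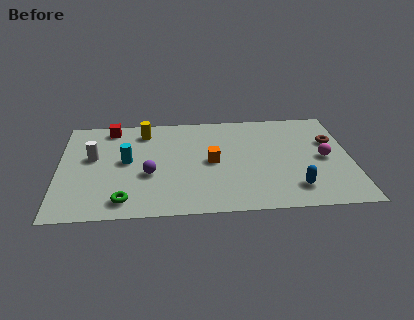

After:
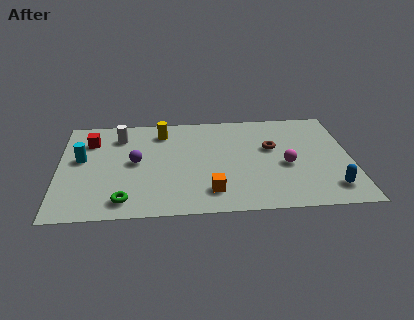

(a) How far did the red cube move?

1.3

The red cube moved from about (2.3, 6.9) to (1.4, 5.9), a distance of √(0.9² + 1.0²) ≈ 1.3.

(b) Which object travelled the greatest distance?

the brown torus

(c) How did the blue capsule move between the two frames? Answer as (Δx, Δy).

(1.6, -0.1)

The blue capsule started near (10.4, 1.6) and ended near (12.0, 1.5).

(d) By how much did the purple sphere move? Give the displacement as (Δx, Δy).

(-0.6, 1.0)

The purple sphere was at about (4.0, 3.1) and moved to about (3.4, 4.1).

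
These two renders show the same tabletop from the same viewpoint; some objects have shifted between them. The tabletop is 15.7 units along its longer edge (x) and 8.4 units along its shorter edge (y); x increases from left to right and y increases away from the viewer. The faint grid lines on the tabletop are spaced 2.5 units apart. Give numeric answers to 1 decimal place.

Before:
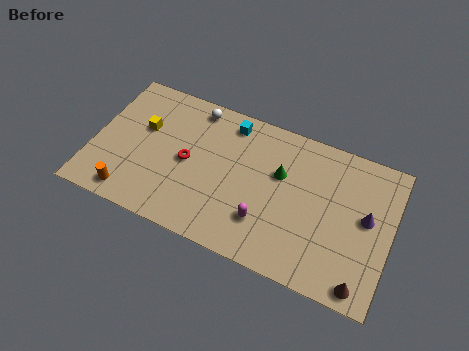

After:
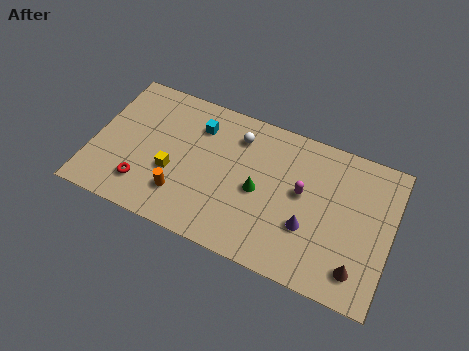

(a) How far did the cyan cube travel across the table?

1.8

The cyan cube moved from about (6.9, 7.2) to (5.3, 6.4), a distance of √(1.6² + 0.8²) ≈ 1.8.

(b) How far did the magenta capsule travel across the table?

2.9

From (9.3, 2.3) to (11.0, 4.7), the magenta capsule covered √(1.7² + 2.4²) ≈ 2.9 units.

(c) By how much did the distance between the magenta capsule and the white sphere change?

-2.6

The distance was about 6.7 in the first image and 4.1 in the second, so they moved 2.6 units closer together.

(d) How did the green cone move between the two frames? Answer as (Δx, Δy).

(-1.0, -1.4)

The green cone was at about (9.8, 5.3) and moved to about (8.8, 3.9).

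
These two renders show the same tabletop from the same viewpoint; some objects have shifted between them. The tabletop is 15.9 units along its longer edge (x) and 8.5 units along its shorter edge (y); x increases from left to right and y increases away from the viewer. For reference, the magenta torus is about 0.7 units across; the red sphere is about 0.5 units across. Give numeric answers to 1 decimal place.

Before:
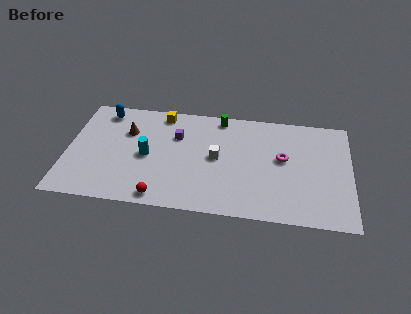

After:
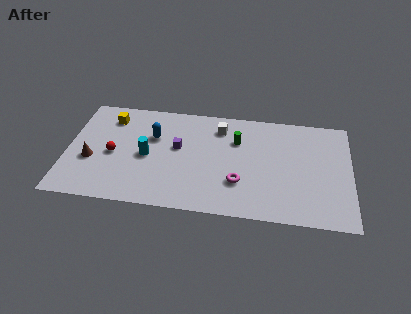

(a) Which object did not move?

the cyan cylinder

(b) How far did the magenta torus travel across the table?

3.3

The magenta torus moved from about (12.1, 4.8) to (9.7, 2.6), a distance of √(2.4² + 2.2²) ≈ 3.3.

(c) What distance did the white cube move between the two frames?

2.4

From (8.4, 4.4) to (8.5, 6.8), the white cube covered √(0.1² + 2.4²) ≈ 2.4 units.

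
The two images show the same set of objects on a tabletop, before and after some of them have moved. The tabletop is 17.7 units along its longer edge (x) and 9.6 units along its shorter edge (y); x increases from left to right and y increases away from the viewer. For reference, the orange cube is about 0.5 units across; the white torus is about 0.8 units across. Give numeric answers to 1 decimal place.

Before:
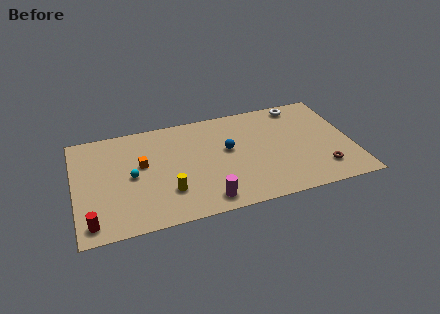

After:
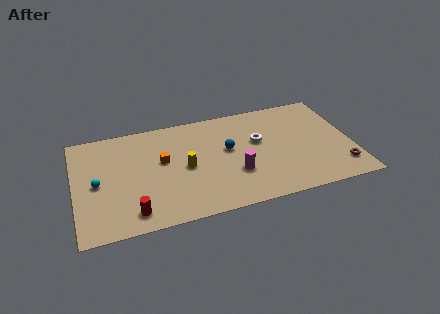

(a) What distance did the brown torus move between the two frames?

1.2

The brown torus moved from about (15.6, 2.1) to (16.8, 2.0), a distance of √(1.2² + 0.1²) ≈ 1.2.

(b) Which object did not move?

the blue sphere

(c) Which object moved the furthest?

the white torus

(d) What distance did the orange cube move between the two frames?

1.3

The orange cube moved from about (4.3, 5.6) to (5.6, 5.6), a distance of √(1.3² + 0.0²) ≈ 1.3.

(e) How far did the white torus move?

4.0

The white torus was near (14.7, 8.5) before and (11.8, 5.8) after, so it travelled √(2.9² + 2.7²) ≈ 4.0 units.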